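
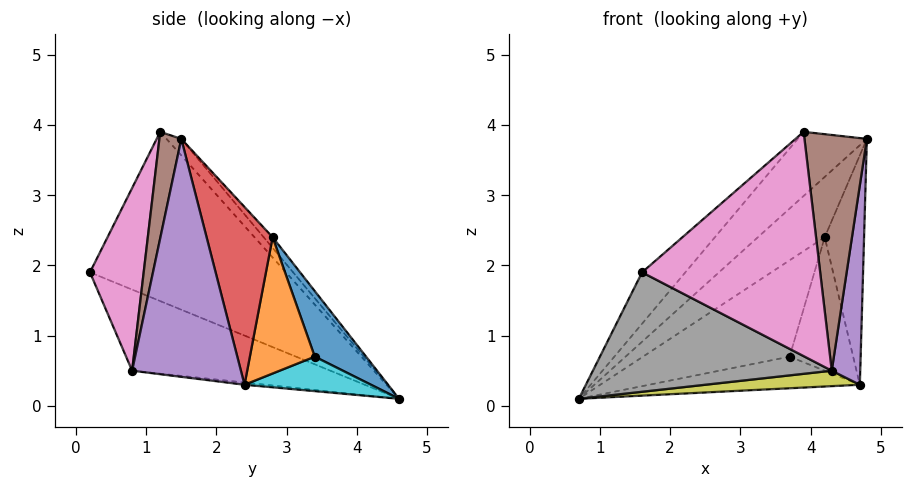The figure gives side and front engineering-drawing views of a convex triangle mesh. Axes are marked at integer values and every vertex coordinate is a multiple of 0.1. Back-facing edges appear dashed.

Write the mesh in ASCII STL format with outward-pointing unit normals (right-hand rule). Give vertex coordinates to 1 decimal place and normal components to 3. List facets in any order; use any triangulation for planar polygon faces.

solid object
 facet normal -0.144 0.674 0.724
  outer loop
   vertex 3.9 1.2 3.9
   vertex 4.8 1.5 3.8
   vertex 0.7 4.6 0.1
  endloop
 endfacet
 facet normal -0.685 0.151 0.712
  outer loop
   vertex 3.9 1.2 3.9
   vertex 0.7 4.6 0.1
   vertex 1.6 0.2 1.9
  endloop
 endfacet
 facet normal -0.095 0.709 0.699
  outer loop
   vertex 4.2 2.8 2.4
   vertex 0.7 4.6 0.1
   vertex 4.8 1.5 3.8
  endloop
 endfacet
 facet normal 0.854 0.509 0.106
  outer loop
   vertex 4.2 2.8 2.4
   vertex 4.8 1.5 3.8
   vertex 4.7 2.4 0.3
  endloop
 endfacet
 facet normal 0.963 -0.252 -0.092
  outer loop
   vertex 4.3 0.8 0.5
   vertex 4.7 2.4 0.3
   vertex 4.8 1.5 3.8
  endloop
 endfacet
 facet normal 0.328 -0.933 0.148
  outer loop
   vertex 4.3 0.8 0.5
   vertex 4.8 1.5 3.8
   vertex 3.9 1.2 3.9
  endloop
 endfacet
 facet normal 0.286 -0.947 0.145
  outer loop
   vertex 4.3 0.8 0.5
   vertex 3.9 1.2 3.9
   vertex 1.6 0.2 1.9
  endloop
 endfacet
 facet normal -0.344 -0.415 -0.842
  outer loop
   vertex 4.3 0.8 0.5
   vertex 1.6 0.2 1.9
   vertex 0.7 4.6 0.1
  endloop
 endfacet
 facet normal -0.016 -0.120 -0.993
  outer loop
   vertex 4.3 0.8 0.5
   vertex 0.7 4.6 0.1
   vertex 4.7 2.4 0.3
  endloop
 endfacet
 facet normal 0.391 0.651 -0.651
  outer loop
   vertex 3.7 3.4 0.7
   vertex 4.7 2.4 0.3
   vertex 0.7 4.6 0.1
  endloop
 endfacet
 facet normal 0.322 0.919 0.230
  outer loop
   vertex 3.7 3.4 0.7
   vertex 0.7 4.6 0.1
   vertex 4.2 2.8 2.4
  endloop
 endfacet
 facet normal 0.714 0.699 0.037
  outer loop
   vertex 3.7 3.4 0.7
   vertex 4.2 2.8 2.4
   vertex 4.7 2.4 0.3
  endloop
 endfacet
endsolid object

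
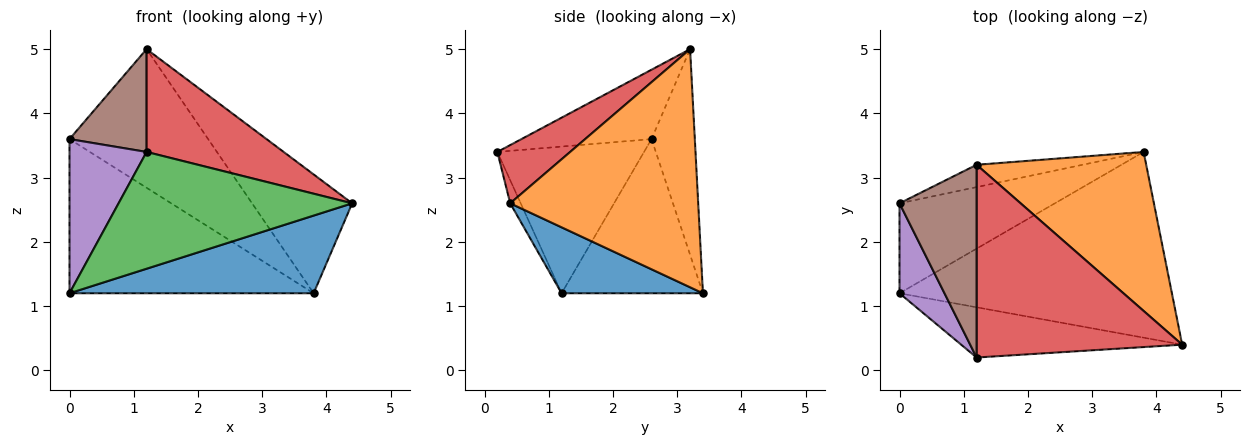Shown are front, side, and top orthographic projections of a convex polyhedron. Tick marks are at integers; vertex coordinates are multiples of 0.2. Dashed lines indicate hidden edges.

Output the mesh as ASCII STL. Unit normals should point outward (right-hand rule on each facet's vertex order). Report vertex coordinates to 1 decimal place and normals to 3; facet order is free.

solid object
 facet normal 0.218 -0.377 -0.900
  outer loop
   vertex 3.8 3.4 1.2
   vertex 4.4 0.4 2.6
   vertex 0.0 1.2 1.2
  endloop
 endfacet
 facet normal 0.747 0.398 0.532
  outer loop
   vertex 1.2 3.2 5.0
   vertex 4.4 0.4 2.6
   vertex 3.8 3.4 1.2
  endloop
 endfacet
 facet normal -0.041 -0.918 -0.395
  outer loop
   vertex 1.2 0.2 3.4
   vertex 0.0 1.2 1.2
   vertex 4.4 0.4 2.6
  endloop
 endfacet
 facet normal 0.243 -0.457 0.856
  outer loop
   vertex 1.2 0.2 3.4
   vertex 4.4 0.4 2.6
   vertex 1.2 3.2 5.0
  endloop
 endfacet
 facet normal -0.854 -0.449 0.262
  outer loop
   vertex 0.0 2.6 3.6
   vertex 0.0 1.2 1.2
   vertex 1.2 0.2 3.4
  endloop
 endfacet
 facet normal -0.622 -0.369 0.691
  outer loop
   vertex 0.0 2.6 3.6
   vertex 1.2 0.2 3.4
   vertex 1.2 3.2 5.0
  endloop
 endfacet
 facet normal -0.447 0.773 -0.451
  outer loop
   vertex 0.0 2.6 3.6
   vertex 3.8 3.4 1.2
   vertex 0.0 1.2 1.2
  endloop
 endfacet
 facet normal -0.295 0.943 -0.152
  outer loop
   vertex 0.0 2.6 3.6
   vertex 1.2 3.2 5.0
   vertex 3.8 3.4 1.2
  endloop
 endfacet
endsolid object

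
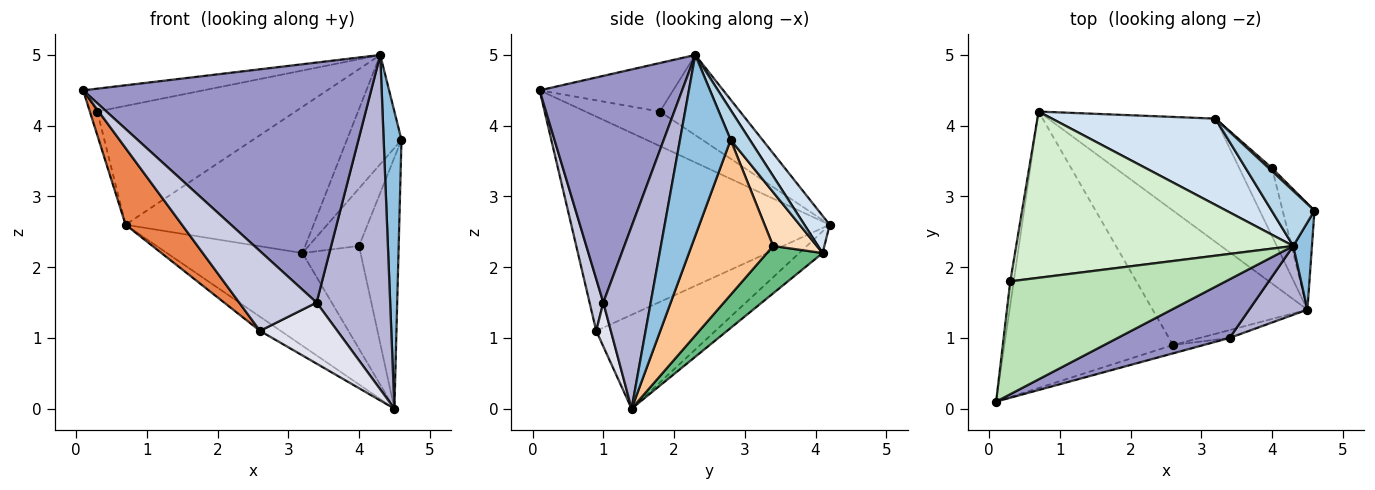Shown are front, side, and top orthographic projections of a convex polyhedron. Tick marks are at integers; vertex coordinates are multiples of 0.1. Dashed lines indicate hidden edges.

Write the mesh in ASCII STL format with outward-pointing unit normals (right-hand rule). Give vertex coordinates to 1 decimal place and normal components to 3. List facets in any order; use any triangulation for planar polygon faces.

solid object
 facet normal -0.103 0.598 -0.795
  outer loop
   vertex 3.2 4.1 2.2
   vertex 4.5 1.4 0.0
   vertex 0.7 4.2 2.6
  endloop
 endfacet
 facet normal 0.939 -0.330 0.097
  outer loop
   vertex 4.3 2.3 5.0
   vertex 4.5 1.4 0.0
   vertex 4.6 2.8 3.8
  endloop
 endfacet
 facet normal 0.300 0.852 0.430
  outer loop
   vertex 4.3 2.3 5.0
   vertex 4.6 2.8 3.8
   vertex 3.2 4.1 2.2
  endloop
 endfacet
 facet normal 0.115 0.856 0.505
  outer loop
   vertex 4.3 2.3 5.0
   vertex 3.2 4.1 2.2
   vertex 0.7 4.2 2.6
  endloop
 endfacet
 facet normal -0.775 -0.169 -0.609
  outer loop
   vertex 2.6 0.9 1.1
   vertex 0.1 0.1 4.5
   vertex 0.7 4.2 2.6
  endloop
 endfacet
 facet normal -0.517 0.090 -0.852
  outer loop
   vertex 2.6 0.9 1.1
   vertex 0.7 4.2 2.6
   vertex 4.5 1.4 0.0
  endloop
 endfacet
 facet normal 0.884 0.430 -0.182
  outer loop
   vertex 4.0 3.4 2.3
   vertex 4.6 2.8 3.8
   vertex 4.5 1.4 0.0
  endloop
 endfacet
 facet normal 0.655 0.754 0.040
  outer loop
   vertex 4.0 3.4 2.3
   vertex 3.2 4.1 2.2
   vertex 4.6 2.8 3.8
  endloop
 endfacet
 facet normal 0.624 0.652 -0.431
  outer loop
   vertex 4.0 3.4 2.3
   vertex 4.5 1.4 0.0
   vertex 3.2 4.1 2.2
  endloop
 endfacet
 facet normal -0.990 0.099 -0.099
  outer loop
   vertex 0.3 1.8 4.2
   vertex 0.7 4.2 2.6
   vertex 0.1 0.1 4.5
  endloop
 endfacet
 facet normal -0.216 0.194 0.957
  outer loop
   vertex 0.3 1.8 4.2
   vertex 0.1 0.1 4.5
   vertex 4.3 2.3 5.0
  endloop
 endfacet
 facet normal -0.229 0.566 0.792
  outer loop
   vertex 0.3 1.8 4.2
   vertex 4.3 2.3 5.0
   vertex 0.7 4.2 2.6
  endloop
 endfacet
 facet normal 0.433 -0.876 0.214
  outer loop
   vertex 3.4 1.0 1.5
   vertex 4.3 2.3 5.0
   vertex 0.1 0.1 4.5
  endloop
 endfacet
 facet normal 0.534 -0.828 0.170
  outer loop
   vertex 3.4 1.0 1.5
   vertex 4.5 1.4 0.0
   vertex 4.3 2.3 5.0
  endloop
 endfacet
 facet normal 0.174 -0.979 -0.103
  outer loop
   vertex 3.4 1.0 1.5
   vertex 0.1 0.1 4.5
   vertex 2.6 0.9 1.1
  endloop
 endfacet
 facet normal 0.184 -0.975 -0.125
  outer loop
   vertex 3.4 1.0 1.5
   vertex 2.6 0.9 1.1
   vertex 4.5 1.4 0.0
  endloop
 endfacet
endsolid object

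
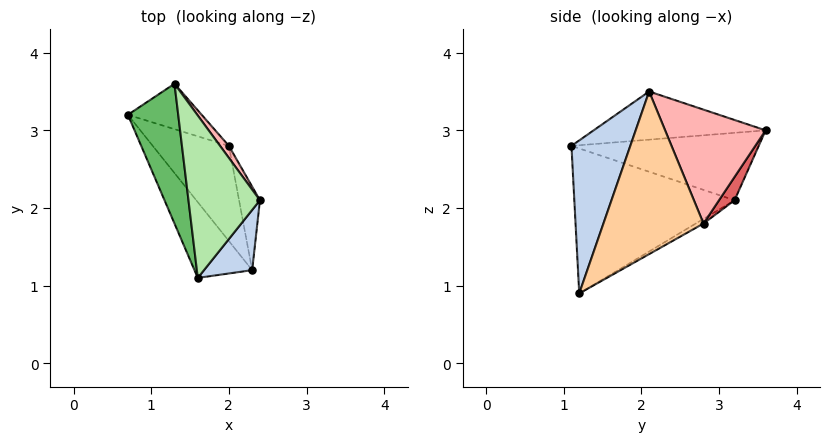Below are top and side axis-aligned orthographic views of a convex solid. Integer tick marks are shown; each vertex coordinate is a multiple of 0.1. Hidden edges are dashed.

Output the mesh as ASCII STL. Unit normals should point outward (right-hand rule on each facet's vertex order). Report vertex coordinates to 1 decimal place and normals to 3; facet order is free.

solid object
 facet normal -0.824 -0.462 -0.328
  outer loop
   vertex 2.3 1.2 0.9
   vertex 1.6 1.1 2.8
   vertex 0.7 3.2 2.1
  endloop
 endfacet
 facet normal 0.684 -0.697 0.215
  outer loop
   vertex 2.3 1.2 0.9
   vertex 2.4 2.1 3.5
   vertex 1.6 1.1 2.8
  endloop
 endfacet
 facet normal -0.054 0.482 -0.875
  outer loop
   vertex 2.0 2.8 1.8
   vertex 2.3 1.2 0.9
   vertex 0.7 3.2 2.1
  endloop
 endfacet
 facet normal 0.961 0.249 -0.123
  outer loop
   vertex 2.0 2.8 1.8
   vertex 2.4 2.1 3.5
   vertex 2.3 1.2 0.9
  endloop
 endfacet
 facet normal -0.793 -0.143 0.592
  outer loop
   vertex 1.3 3.6 3.0
   vertex 0.7 3.2 2.1
   vertex 1.6 1.1 2.8
  endloop
 endfacet
 facet normal -0.554 -0.132 0.822
  outer loop
   vertex 1.3 3.6 3.0
   vertex 1.6 1.1 2.8
   vertex 2.4 2.1 3.5
  endloop
 endfacet
 facet normal 0.153 0.861 -0.485
  outer loop
   vertex 1.3 3.6 3.0
   vertex 2.0 2.8 1.8
   vertex 0.7 3.2 2.1
  endloop
 endfacet
 facet normal 0.795 0.603 0.061
  outer loop
   vertex 1.3 3.6 3.0
   vertex 2.4 2.1 3.5
   vertex 2.0 2.8 1.8
  endloop
 endfacet
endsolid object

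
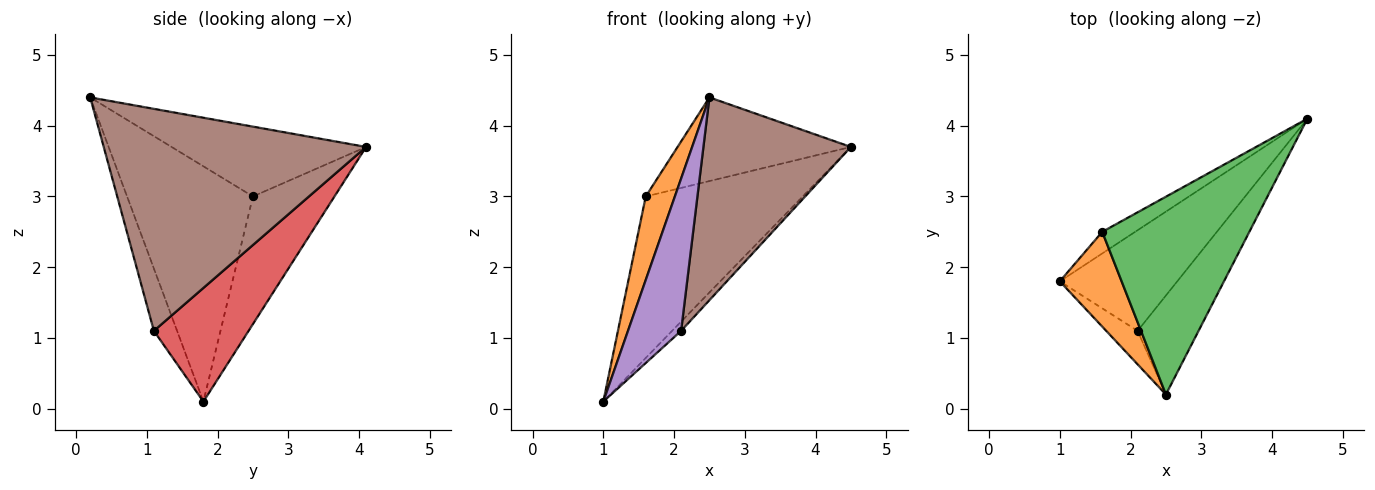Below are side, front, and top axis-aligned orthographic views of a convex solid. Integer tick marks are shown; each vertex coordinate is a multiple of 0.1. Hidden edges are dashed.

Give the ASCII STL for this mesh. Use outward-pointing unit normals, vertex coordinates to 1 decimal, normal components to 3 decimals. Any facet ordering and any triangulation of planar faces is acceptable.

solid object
 facet normal -0.458 0.881 -0.118
  outer loop
   vertex 1.6 2.5 3.0
   vertex 4.5 4.1 3.7
   vertex 1.0 1.8 0.1
  endloop
 endfacet
 facet normal -0.944 -0.218 0.248
  outer loop
   vertex 1.6 2.5 3.0
   vertex 1.0 1.8 0.1
   vertex 2.5 0.2 4.4
  endloop
 endfacet
 facet normal -0.401 0.357 0.844
  outer loop
   vertex 1.6 2.5 3.0
   vertex 2.5 0.2 4.4
   vertex 4.5 4.1 3.7
  endloop
 endfacet
 facet normal 0.694 0.066 -0.717
  outer loop
   vertex 2.1 1.1 1.1
   vertex 1.0 1.8 0.1
   vertex 4.5 4.1 3.7
  endloop
 endfacet
 facet normal -0.392 -0.898 -0.197
  outer loop
   vertex 2.1 1.1 1.1
   vertex 2.5 0.2 4.4
   vertex 1.0 1.8 0.1
  endloop
 endfacet
 facet normal 0.848 -0.477 -0.233
  outer loop
   vertex 2.1 1.1 1.1
   vertex 4.5 4.1 3.7
   vertex 2.5 0.2 4.4
  endloop
 endfacet
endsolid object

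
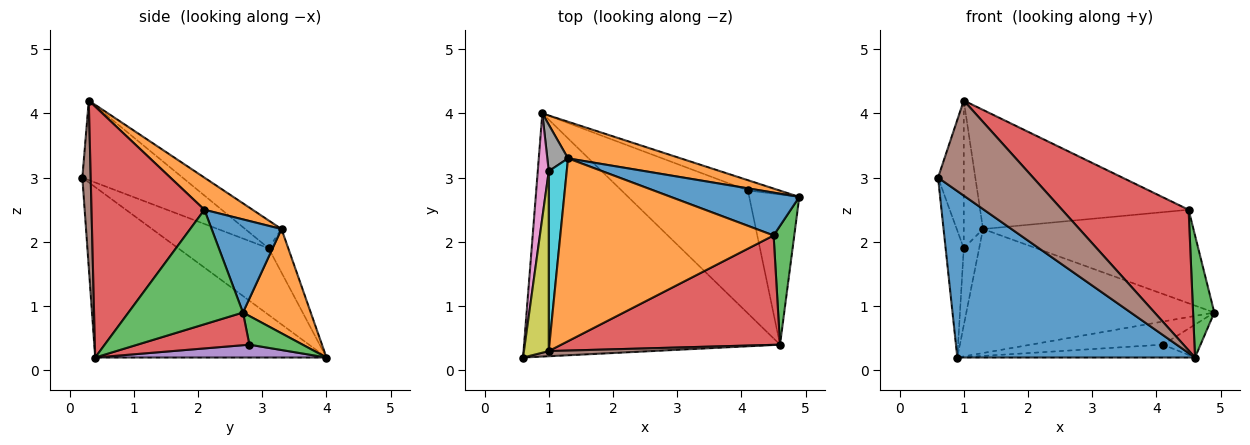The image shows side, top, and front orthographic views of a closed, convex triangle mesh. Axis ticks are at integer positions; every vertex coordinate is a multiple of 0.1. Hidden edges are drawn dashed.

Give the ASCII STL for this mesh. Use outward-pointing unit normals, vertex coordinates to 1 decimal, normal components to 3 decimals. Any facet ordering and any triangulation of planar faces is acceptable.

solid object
 facet normal -0.482 -0.495 -0.723
  outer loop
   vertex 4.6 0.4 0.2
   vertex 0.6 0.2 3.0
   vertex 0.9 4.0 0.2
  endloop
 endfacet
 facet normal 0.254 0.928 0.274
  outer loop
   vertex 1.3 3.3 2.2
   vertex 4.9 2.7 0.9
   vertex 0.9 4.0 0.2
  endloop
 endfacet
 facet normal 0.345 0.858 -0.381
  outer loop
   vertex 4.1 2.8 0.4
   vertex 0.9 4.0 0.2
   vertex 4.9 2.7 0.9
  endloop
 endfacet
 facet normal 0.537 0.181 -0.824
  outer loop
   vertex 4.1 2.8 0.4
   vertex 4.9 2.7 0.9
   vertex 4.6 0.4 0.2
  endloop
 endfacet
 facet normal 0.101 0.103 -0.990
  outer loop
   vertex 4.1 2.8 0.4
   vertex 4.6 0.4 0.2
   vertex 0.9 4.0 0.2
  endloop
 endfacet
 facet normal 0.087 -0.995 0.054
  outer loop
   vertex 1.0 0.3 4.2
   vertex 0.6 0.2 3.0
   vertex 4.6 0.4 0.2
  endloop
 endfacet
 facet normal -0.968 0.194 0.160
  outer loop
   vertex 1.0 3.1 1.9
   vertex 0.9 4.0 0.2
   vertex 0.6 0.2 3.0
  endloop
 endfacet
 facet normal -0.736 0.579 0.350
  outer loop
   vertex 1.0 3.1 1.9
   vertex 1.3 3.3 2.2
   vertex 0.9 4.0 0.2
  endloop
 endfacet
 facet normal -0.927 0.238 0.289
  outer loop
   vertex 1.0 3.1 1.9
   vertex 0.6 0.2 3.0
   vertex 1.0 0.3 4.2
  endloop
 endfacet
 facet normal -0.767 0.407 0.496
  outer loop
   vertex 1.0 3.1 1.9
   vertex 1.0 0.3 4.2
   vertex 1.3 3.3 2.2
  endloop
 endfacet
 facet normal 0.289 0.870 0.399
  outer loop
   vertex 4.5 2.1 2.5
   vertex 4.9 2.7 0.9
   vertex 1.3 3.3 2.2
  endloop
 endfacet
 facet normal 0.125 0.542 0.831
  outer loop
   vertex 4.5 2.1 2.5
   vertex 1.3 3.3 2.2
   vertex 1.0 0.3 4.2
  endloop
 endfacet
 facet normal 0.968 -0.179 0.175
  outer loop
   vertex 4.5 2.1 2.5
   vertex 4.6 0.4 0.2
   vertex 4.9 2.7 0.9
  endloop
 endfacet
 facet normal 0.576 -0.645 0.502
  outer loop
   vertex 4.5 2.1 2.5
   vertex 1.0 0.3 4.2
   vertex 4.6 0.4 0.2
  endloop
 endfacet
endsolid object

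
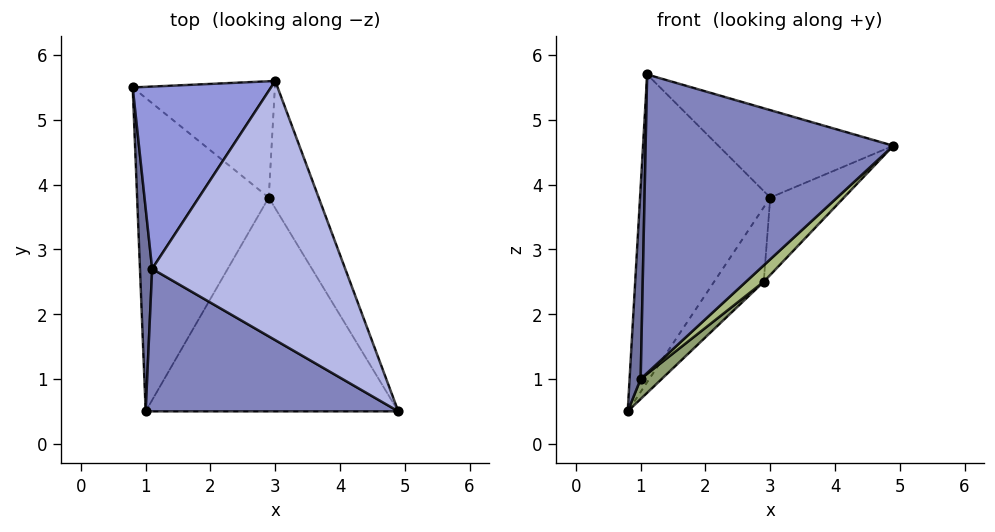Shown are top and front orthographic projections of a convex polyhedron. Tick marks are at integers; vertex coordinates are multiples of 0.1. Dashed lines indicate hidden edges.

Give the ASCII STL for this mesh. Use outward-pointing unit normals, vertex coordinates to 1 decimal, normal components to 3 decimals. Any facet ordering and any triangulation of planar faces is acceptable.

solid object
 facet normal -0.999 -0.036 0.038
  outer loop
   vertex 1.1 2.7 5.7
   vertex 0.8 5.5 0.5
   vertex 1.0 0.5 1.0
  endloop
 endfacet
 facet normal -0.370 -0.839 0.400
  outer loop
   vertex 1.1 2.7 5.7
   vertex 1.0 0.5 1.0
   vertex 4.9 0.5 4.6
  endloop
 endfacet
 facet normal -0.626 0.671 0.397
  outer loop
   vertex 3.0 5.6 3.8
   vertex 0.8 5.5 0.5
   vertex 1.1 2.7 5.7
  endloop
 endfacet
 facet normal 0.417 0.291 0.861
  outer loop
   vertex 3.0 5.6 3.8
   vertex 1.1 2.7 5.7
   vertex 4.9 0.5 4.6
  endloop
 endfacet
 facet normal 0.668 -0.047 -0.742
  outer loop
   vertex 2.9 3.8 2.5
   vertex 1.0 0.5 1.0
   vertex 0.8 5.5 0.5
  endloop
 endfacet
 facet normal 0.677 -0.056 -0.734
  outer loop
   vertex 2.9 3.8 2.5
   vertex 4.9 0.5 4.6
   vertex 1.0 0.5 1.0
  endloop
 endfacet
 facet normal 0.778 0.339 -0.529
  outer loop
   vertex 2.9 3.8 2.5
   vertex 0.8 5.5 0.5
   vertex 3.0 5.6 3.8
  endloop
 endfacet
 facet normal 0.869 0.257 -0.423
  outer loop
   vertex 2.9 3.8 2.5
   vertex 3.0 5.6 3.8
   vertex 4.9 0.5 4.6
  endloop
 endfacet
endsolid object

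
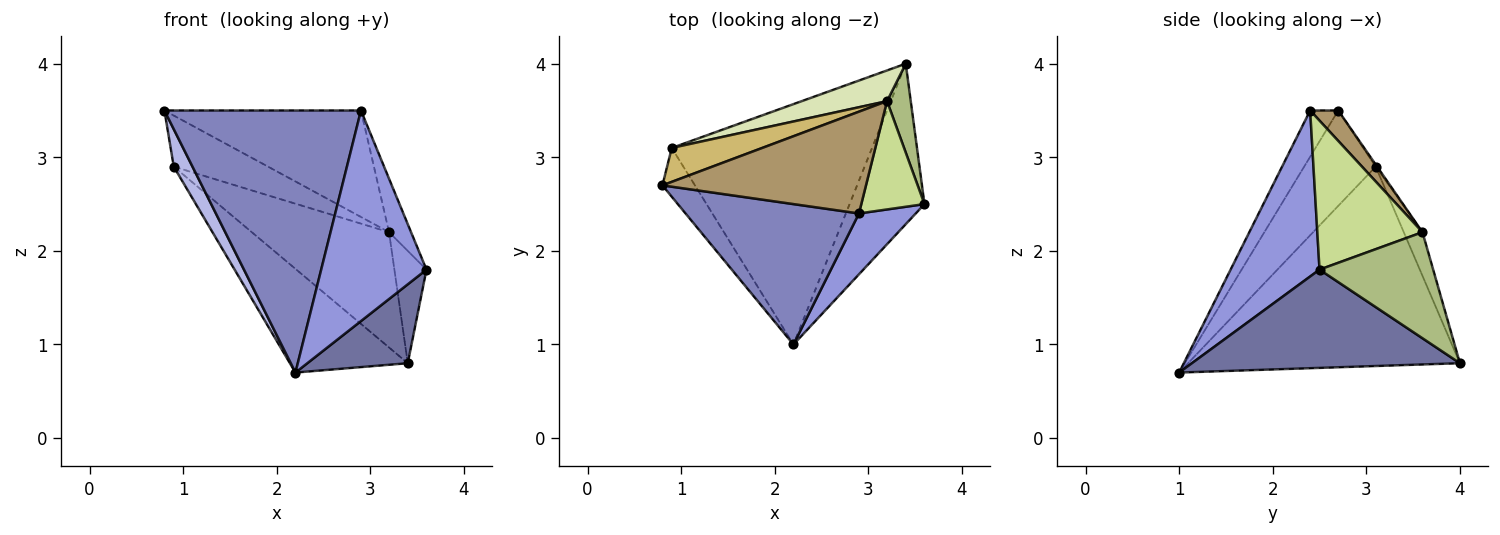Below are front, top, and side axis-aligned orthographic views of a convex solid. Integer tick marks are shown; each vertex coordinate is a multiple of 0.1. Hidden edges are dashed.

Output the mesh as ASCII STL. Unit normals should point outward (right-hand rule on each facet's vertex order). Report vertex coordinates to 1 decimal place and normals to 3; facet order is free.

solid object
 facet normal 0.762 -0.286 -0.581
  outer loop
   vertex 3.4 4.0 0.8
   vertex 3.6 2.5 1.8
   vertex 2.2 1.0 0.7
  endloop
 endfacet
 facet normal -0.125 -0.875 0.469
  outer loop
   vertex 2.9 2.4 3.5
   vertex 0.8 2.7 3.5
   vertex 2.2 1.0 0.7
  endloop
 endfacet
 facet normal 0.630 -0.746 0.216
  outer loop
   vertex 2.9 2.4 3.5
   vertex 2.2 1.0 0.7
   vertex 3.6 2.5 1.8
  endloop
 endfacet
 facet normal -0.919 -0.240 -0.313
  outer loop
   vertex 0.9 3.1 2.9
   vertex 2.2 1.0 0.7
   vertex 0.8 2.7 3.5
  endloop
 endfacet
 facet normal -0.675 0.292 -0.678
  outer loop
   vertex 0.9 3.1 2.9
   vertex 3.4 4.0 0.8
   vertex 2.2 1.0 0.7
  endloop
 endfacet
 facet normal 0.941 0.266 0.210
  outer loop
   vertex 3.2 3.6 2.2
   vertex 3.6 2.5 1.8
   vertex 3.4 4.0 0.8
  endloop
 endfacet
 facet normal 0.904 0.189 0.383
  outer loop
   vertex 3.2 3.6 2.2
   vertex 2.9 2.4 3.5
   vertex 3.6 2.5 1.8
  endloop
 endfacet
 facet normal -0.131 0.958 0.255
  outer loop
   vertex 3.2 3.6 2.2
   vertex 3.4 4.0 0.8
   vertex 0.9 3.1 2.9
  endloop
 endfacet
 facet normal 0.103 0.719 0.687
  outer loop
   vertex 3.2 3.6 2.2
   vertex 0.8 2.7 3.5
   vertex 2.9 2.4 3.5
  endloop
 endfacet
 facet normal -0.013 0.833 0.553
  outer loop
   vertex 3.2 3.6 2.2
   vertex 0.9 3.1 2.9
   vertex 0.8 2.7 3.5
  endloop
 endfacet
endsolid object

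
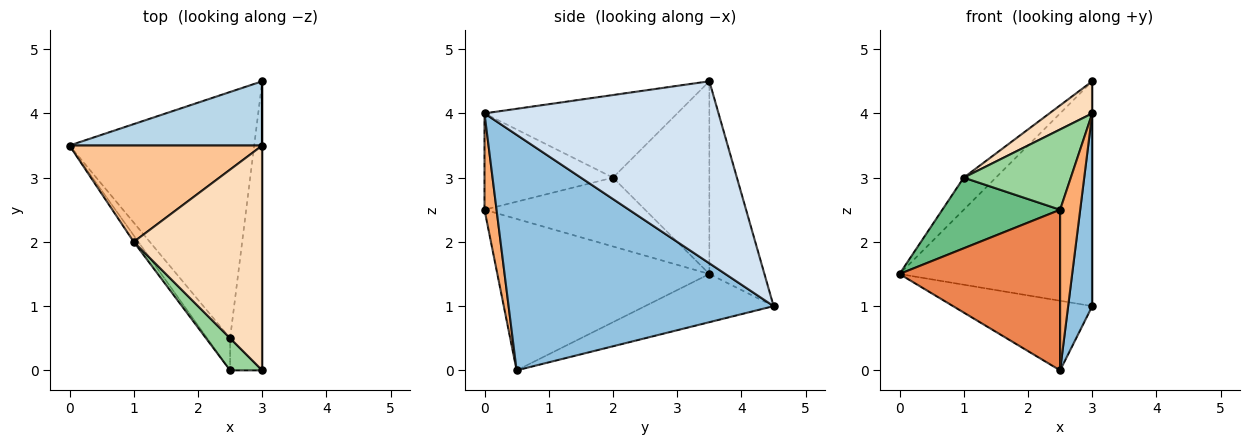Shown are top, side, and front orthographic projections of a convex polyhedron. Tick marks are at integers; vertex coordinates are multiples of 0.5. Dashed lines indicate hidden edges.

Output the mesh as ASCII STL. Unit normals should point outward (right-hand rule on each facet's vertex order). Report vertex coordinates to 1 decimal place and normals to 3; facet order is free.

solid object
 facet normal -0.243 0.264 -0.933
  outer loop
   vertex 2.5 0.5 0.0
   vertex 0.0 3.5 1.5
   vertex 3.0 4.5 1.0
  endloop
 endfacet
 facet normal 0.987 -0.090 -0.135
  outer loop
   vertex 2.5 0.5 0.0
   vertex 3.0 4.5 1.0
   vertex 3.0 0.0 4.0
  endloop
 endfacet
 facet normal -0.265 0.927 0.265
  outer loop
   vertex 3.0 3.5 4.5
   vertex 3.0 4.5 1.0
   vertex 0.0 3.5 1.5
  endloop
 endfacet
 facet normal 1.000 0.000 0.000
  outer loop
   vertex 3.0 3.5 4.5
   vertex 3.0 0.0 4.0
   vertex 3.0 4.5 1.0
  endloop
 endfacet
 facet normal -0.791 -0.600 -0.120
  outer loop
   vertex 2.5 0.0 2.5
   vertex 0.0 3.5 1.5
   vertex 2.5 0.5 0.0
  endloop
 endfacet
 facet normal 0.507 -0.845 -0.169
  outer loop
   vertex 2.5 0.0 2.5
   vertex 2.5 0.5 0.0
   vertex 3.0 0.0 4.0
  endloop
 endfacet
 facet normal -0.688 0.229 0.688
  outer loop
   vertex 1.0 2.0 3.0
   vertex 3.0 3.5 4.5
   vertex 0.0 3.5 1.5
  endloop
 endfacet
 facet normal -0.537 -0.119 0.835
  outer loop
   vertex 1.0 2.0 3.0
   vertex 3.0 0.0 4.0
   vertex 3.0 3.5 4.5
  endloop
 endfacet
 facet normal -0.805 -0.591 -0.054
  outer loop
   vertex 1.0 2.0 3.0
   vertex 0.0 3.5 1.5
   vertex 2.5 0.0 2.5
  endloop
 endfacet
 facet normal -0.744 -0.620 0.248
  outer loop
   vertex 1.0 2.0 3.0
   vertex 2.5 0.0 2.5
   vertex 3.0 0.0 4.0
  endloop
 endfacet
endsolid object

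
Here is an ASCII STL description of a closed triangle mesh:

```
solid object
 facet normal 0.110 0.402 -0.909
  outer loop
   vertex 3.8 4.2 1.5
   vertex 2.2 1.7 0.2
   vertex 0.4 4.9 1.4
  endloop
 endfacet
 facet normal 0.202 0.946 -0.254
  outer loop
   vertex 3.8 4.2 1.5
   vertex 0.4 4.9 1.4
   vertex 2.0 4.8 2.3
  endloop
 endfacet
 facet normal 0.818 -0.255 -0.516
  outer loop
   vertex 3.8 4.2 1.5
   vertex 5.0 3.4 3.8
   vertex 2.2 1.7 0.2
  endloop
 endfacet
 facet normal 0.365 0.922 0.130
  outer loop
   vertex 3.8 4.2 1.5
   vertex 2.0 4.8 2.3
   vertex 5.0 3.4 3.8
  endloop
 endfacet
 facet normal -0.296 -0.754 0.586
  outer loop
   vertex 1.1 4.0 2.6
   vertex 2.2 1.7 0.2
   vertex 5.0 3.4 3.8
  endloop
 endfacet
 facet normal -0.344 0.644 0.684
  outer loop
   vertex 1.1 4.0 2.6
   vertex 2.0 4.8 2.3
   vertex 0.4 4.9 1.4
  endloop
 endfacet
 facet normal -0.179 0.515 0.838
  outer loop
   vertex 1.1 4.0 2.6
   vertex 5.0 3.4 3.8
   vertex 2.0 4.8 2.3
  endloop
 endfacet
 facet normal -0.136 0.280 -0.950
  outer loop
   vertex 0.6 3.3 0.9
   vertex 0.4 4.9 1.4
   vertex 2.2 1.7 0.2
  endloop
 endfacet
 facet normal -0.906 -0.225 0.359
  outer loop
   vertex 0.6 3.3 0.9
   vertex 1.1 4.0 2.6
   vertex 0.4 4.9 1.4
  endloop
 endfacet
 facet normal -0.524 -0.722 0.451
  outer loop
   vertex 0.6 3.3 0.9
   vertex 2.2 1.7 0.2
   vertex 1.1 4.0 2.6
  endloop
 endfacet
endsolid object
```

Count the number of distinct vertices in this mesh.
7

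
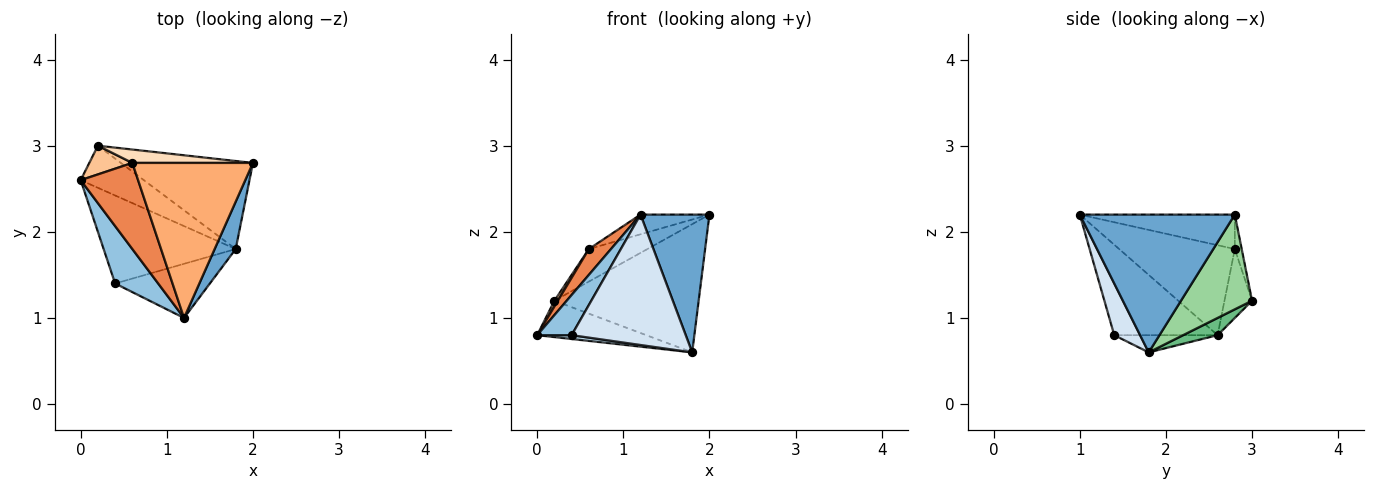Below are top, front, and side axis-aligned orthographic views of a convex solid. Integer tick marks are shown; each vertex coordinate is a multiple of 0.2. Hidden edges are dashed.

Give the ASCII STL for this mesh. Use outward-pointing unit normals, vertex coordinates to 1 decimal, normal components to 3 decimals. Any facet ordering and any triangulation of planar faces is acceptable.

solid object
 facet normal 0.905 -0.402 0.138
  outer loop
   vertex 1.8 1.8 0.6
   vertex 2.0 2.8 2.2
   vertex 1.2 1.0 2.2
  endloop
 endfacet
 facet normal -0.865 -0.288 0.412
  outer loop
   vertex 0.4 1.4 0.8
   vertex 1.2 1.0 2.2
   vertex 0.0 2.6 0.8
  endloop
 endfacet
 facet normal -0.129 -0.043 -0.991
  outer loop
   vertex 0.4 1.4 0.8
   vertex 0.0 2.6 0.8
   vertex 1.8 1.8 0.6
  endloop
 endfacet
 facet normal 0.205 -0.904 -0.375
  outer loop
   vertex 0.4 1.4 0.8
   vertex 1.8 1.8 0.6
   vertex 1.2 1.0 2.2
  endloop
 endfacet
 facet normal -0.832 -0.159 0.531
  outer loop
   vertex 0.6 2.8 1.8
   vertex 0.0 2.6 0.8
   vertex 1.2 1.0 2.2
  endloop
 endfacet
 facet normal -0.273 0.121 0.954
  outer loop
   vertex 0.6 2.8 1.8
   vertex 1.2 1.0 2.2
   vertex 2.0 2.8 2.2
  endloop
 endfacet
 facet normal -0.843 -0.105 0.527
  outer loop
   vertex 0.2 3.0 1.2
   vertex 0.0 2.6 0.8
   vertex 0.6 2.8 1.8
  endloop
 endfacet
 facet normal -0.108 0.919 0.379
  outer loop
   vertex 0.2 3.0 1.2
   vertex 0.6 2.8 1.8
   vertex 2.0 2.8 2.2
  endloop
 endfacet
 facet normal 0.202 0.640 -0.741
  outer loop
   vertex 0.2 3.0 1.2
   vertex 1.8 1.8 0.6
   vertex 0.0 2.6 0.8
  endloop
 endfacet
 facet normal 0.376 0.764 -0.524
  outer loop
   vertex 0.2 3.0 1.2
   vertex 2.0 2.8 2.2
   vertex 1.8 1.8 0.6
  endloop
 endfacet
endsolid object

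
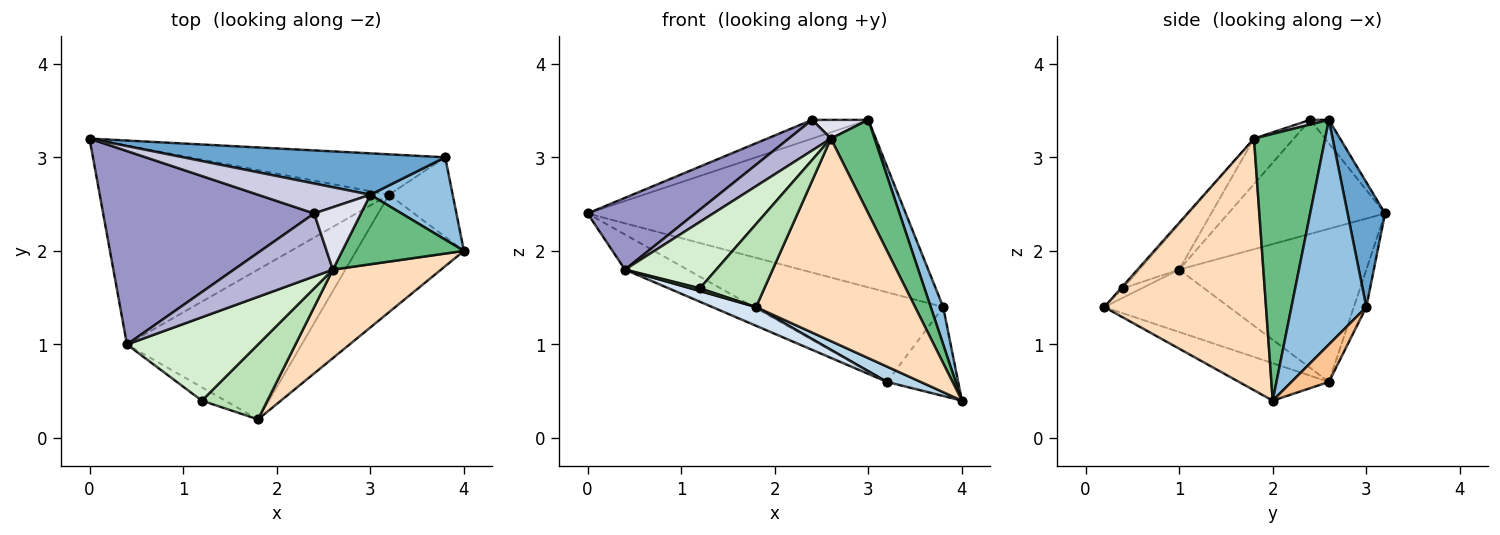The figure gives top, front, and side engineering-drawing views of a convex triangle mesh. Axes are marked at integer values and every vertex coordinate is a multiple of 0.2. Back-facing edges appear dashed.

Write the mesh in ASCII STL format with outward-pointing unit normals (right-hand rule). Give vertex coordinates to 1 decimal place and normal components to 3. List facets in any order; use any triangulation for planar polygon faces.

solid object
 facet normal 0.113 0.965 0.238
  outer loop
   vertex 3.8 3.0 1.4
   vertex 0.0 3.2 2.4
   vertex 3.0 2.6 3.4
  endloop
 endfacet
 facet normal 0.928 -0.155 0.340
  outer loop
   vertex 3.8 3.0 1.4
   vertex 3.0 2.6 3.4
   vertex 4.0 2.0 0.4
  endloop
 endfacet
 facet normal -0.326 -0.122 -0.937
  outer loop
   vertex 3.2 2.6 0.6
   vertex 4.0 2.0 0.4
   vertex 1.8 0.2 1.4
  endloop
 endfacet
 facet normal -0.334 -0.117 -0.935
  outer loop
   vertex 3.2 2.6 0.6
   vertex 1.8 0.2 1.4
   vertex 0.4 1.0 1.8
  endloop
 endfacet
 facet normal -0.462 0.154 -0.873
  outer loop
   vertex 3.2 2.6 0.6
   vertex 0.4 1.0 1.8
   vertex 0.0 3.2 2.4
  endloop
 endfacet
 facet normal -0.060 0.910 -0.410
  outer loop
   vertex 3.2 2.6 0.6
   vertex 0.0 3.2 2.4
   vertex 3.8 3.0 1.4
  endloop
 endfacet
 facet normal 0.365 0.694 -0.621
  outer loop
   vertex 3.2 2.6 0.6
   vertex 3.8 3.0 1.4
   vertex 4.0 2.0 0.4
  endloop
 endfacet
 facet normal 0.682 -0.670 0.293
  outer loop
   vertex 2.6 1.8 3.2
   vertex 1.8 0.2 1.4
   vertex 4.0 2.0 0.4
  endloop
 endfacet
 facet normal 0.794 -0.488 0.362
  outer loop
   vertex 2.6 1.8 3.2
   vertex 4.0 2.0 0.4
   vertex 3.0 2.6 3.4
  endloop
 endfacet
 facet normal -0.365 -0.183 -0.913
  outer loop
   vertex 1.2 0.4 1.6
   vertex 0.4 1.0 1.8
   vertex 1.8 0.2 1.4
  endloop
 endfacet
 facet normal -0.024 -0.742 0.670
  outer loop
   vertex 1.2 0.4 1.6
   vertex 1.8 0.2 1.4
   vertex 2.6 1.8 3.2
  endloop
 endfacet
 facet normal -0.262 -0.601 0.755
  outer loop
   vertex 1.2 0.4 1.6
   vertex 2.6 1.8 3.2
   vertex 0.4 1.0 1.8
  endloop
 endfacet
 facet normal -0.452 -0.310 0.836
  outer loop
   vertex 2.4 2.4 3.4
   vertex 0.0 3.2 2.4
   vertex 0.4 1.0 1.8
  endloop
 endfacet
 facet normal -0.382 -0.404 0.831
  outer loop
   vertex 2.4 2.4 3.4
   vertex 0.4 1.0 1.8
   vertex 2.6 1.8 3.2
  endloop
 endfacet
 facet normal -0.174 0.522 0.835
  outer loop
   vertex 2.4 2.4 3.4
   vertex 3.0 2.6 3.4
   vertex 0.0 3.2 2.4
  endloop
 endfacet
 facet normal 0.095 -0.286 0.953
  outer loop
   vertex 2.4 2.4 3.4
   vertex 2.6 1.8 3.2
   vertex 3.0 2.6 3.4
  endloop
 endfacet
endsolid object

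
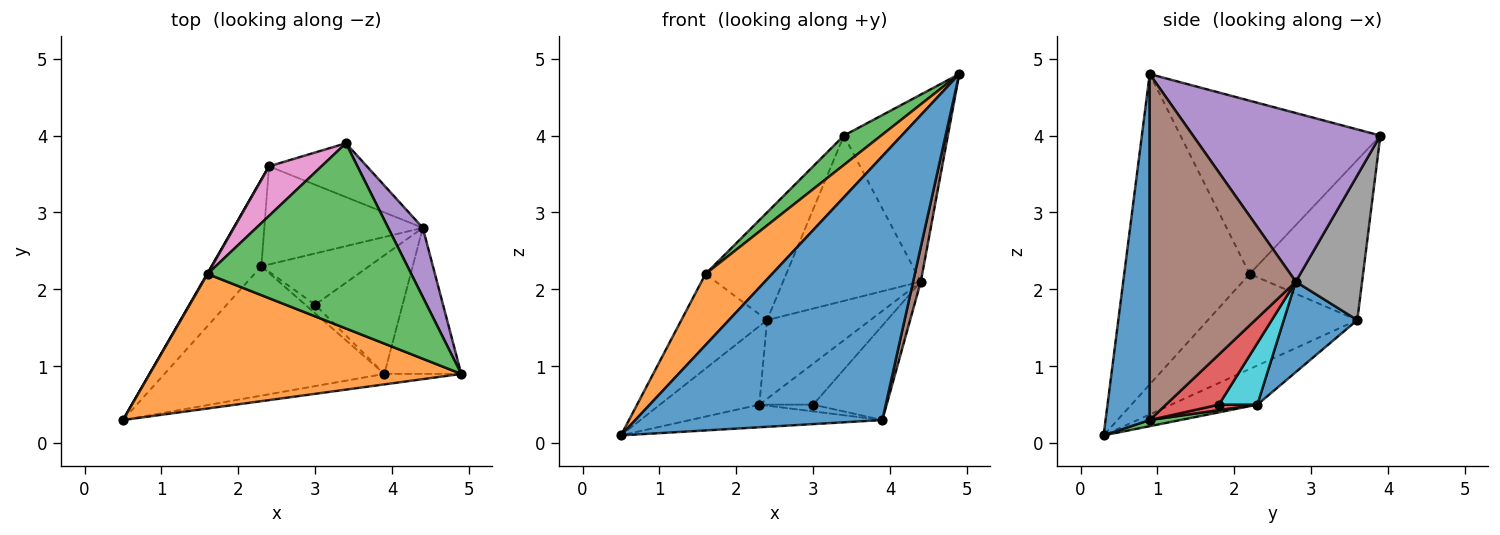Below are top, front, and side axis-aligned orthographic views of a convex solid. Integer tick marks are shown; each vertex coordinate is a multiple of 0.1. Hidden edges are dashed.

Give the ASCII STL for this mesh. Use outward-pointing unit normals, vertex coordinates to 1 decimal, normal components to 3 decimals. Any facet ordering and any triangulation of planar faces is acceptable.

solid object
 facet normal 0.176 -0.984 -0.039
  outer loop
   vertex 3.9 0.9 0.3
   vertex 4.9 0.9 4.8
   vertex 0.5 0.3 0.1
  endloop
 endfacet
 facet normal -0.661 -0.351 0.663
  outer loop
   vertex 1.6 2.2 2.2
   vertex 0.5 0.3 0.1
   vertex 4.9 0.9 4.8
  endloop
 endfacet
 facet normal -0.643 -0.120 0.756
  outer loop
   vertex 1.6 2.2 2.2
   vertex 4.9 0.9 4.8
   vertex 3.4 3.9 4.0
  endloop
 endfacet
 facet normal 0.410 0.568 -0.714
  outer loop
   vertex 4.4 2.8 2.1
   vertex 3.9 0.9 0.3
   vertex 3.0 1.8 0.5
  endloop
 endfacet
 facet normal 0.861 0.477 0.177
  outer loop
   vertex 4.4 2.8 2.1
   vertex 3.4 3.9 4.0
   vertex 4.9 0.9 4.8
  endloop
 endfacet
 facet normal 0.975 -0.051 -0.217
  outer loop
   vertex 4.4 2.8 2.1
   vertex 4.9 0.9 4.8
   vertex 3.9 0.9 0.3
  endloop
 endfacet
 facet normal -0.787 0.560 0.258
  outer loop
   vertex 2.4 3.6 1.6
   vertex 1.6 2.2 2.2
   vertex 3.4 3.9 4.0
  endloop
 endfacet
 facet normal 0.416 0.865 -0.281
  outer loop
   vertex 2.4 3.6 1.6
   vertex 3.4 3.9 4.0
   vertex 4.4 2.8 2.1
  endloop
 endfacet
 facet normal -0.867 0.498 0.004
  outer loop
   vertex 2.4 3.6 1.6
   vertex 0.5 0.3 0.1
   vertex 1.6 2.2 2.2
  endloop
 endfacet
 facet normal 0.407 0.570 -0.713
  outer loop
   vertex 2.3 2.3 0.5
   vertex 4.4 2.8 2.1
   vertex 3.0 1.8 0.5
  endloop
 endfacet
 facet normal 0.407 0.572 -0.713
  outer loop
   vertex 2.3 2.3 0.5
   vertex 2.4 3.6 1.6
   vertex 4.4 2.8 2.1
  endloop
 endfacet
 facet normal -0.503 0.581 -0.640
  outer loop
   vertex 2.3 2.3 0.5
   vertex 0.5 0.3 0.1
   vertex 2.4 3.6 1.6
  endloop
 endfacet
 facet normal 0.028 0.172 -0.985
  outer loop
   vertex 2.3 2.3 0.5
   vertex 3.9 0.9 0.3
   vertex 0.5 0.3 0.1
  endloop
 endfacet
 facet normal 0.402 0.562 -0.723
  outer loop
   vertex 2.3 2.3 0.5
   vertex 3.0 1.8 0.5
   vertex 3.9 0.9 0.3
  endloop
 endfacet
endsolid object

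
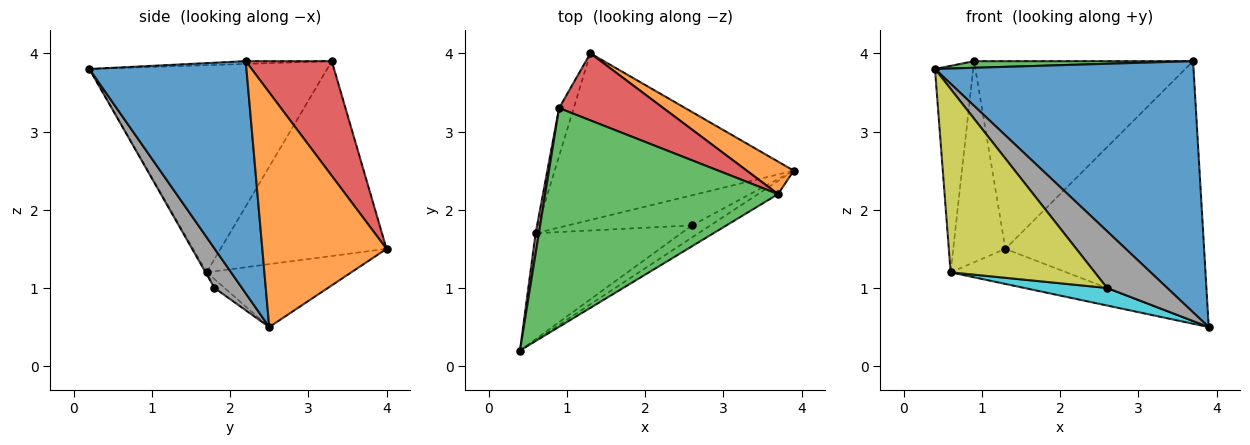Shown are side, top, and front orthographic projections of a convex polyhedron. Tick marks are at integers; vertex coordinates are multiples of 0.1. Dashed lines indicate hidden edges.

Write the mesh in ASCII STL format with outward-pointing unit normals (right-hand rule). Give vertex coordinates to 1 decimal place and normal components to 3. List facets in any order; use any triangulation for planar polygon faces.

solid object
 facet normal 0.519 -0.854 -0.045
  outer loop
   vertex 3.7 2.2 3.9
   vertex 0.4 0.2 3.8
   vertex 3.9 2.5 0.5
  endloop
 endfacet
 facet normal 0.527 0.843 0.105
  outer loop
   vertex 3.7 2.2 3.9
   vertex 3.9 2.5 0.5
   vertex 1.3 4.0 1.5
  endloop
 endfacet
 facet normal -0.012 -0.030 0.999
  outer loop
   vertex 0.9 3.3 3.9
   vertex 0.4 0.2 3.8
   vertex 3.7 2.2 3.9
  endloop
 endfacet
 facet normal 0.347 0.883 0.315
  outer loop
   vertex 0.9 3.3 3.9
   vertex 3.7 2.2 3.9
   vertex 1.3 4.0 1.5
  endloop
 endfacet
 facet normal -0.249 0.200 -0.948
  outer loop
   vertex 0.6 1.7 1.2
   vertex 1.3 4.0 1.5
   vertex 3.9 2.5 0.5
  endloop
 endfacet
 facet normal -0.987 0.159 0.016
  outer loop
   vertex 0.6 1.7 1.2
   vertex 0.4 0.2 3.8
   vertex 0.9 3.3 3.9
  endloop
 endfacet
 facet normal -0.952 0.299 -0.071
  outer loop
   vertex 0.6 1.7 1.2
   vertex 0.9 3.3 3.9
   vertex 1.3 4.0 1.5
  endloop
 endfacet
 facet normal 0.408 -0.893 -0.190
  outer loop
   vertex 2.6 1.8 1.0
   vertex 3.9 2.5 0.5
   vertex 0.4 0.2 3.8
  endloop
 endfacet
 facet normal -0.007 -0.866 -0.500
  outer loop
   vertex 2.6 1.8 1.0
   vertex 0.4 0.2 3.8
   vertex 0.6 1.7 1.2
  endloop
 endfacet
 facet normal -0.061 -0.503 -0.862
  outer loop
   vertex 2.6 1.8 1.0
   vertex 0.6 1.7 1.2
   vertex 3.9 2.5 0.5
  endloop
 endfacet
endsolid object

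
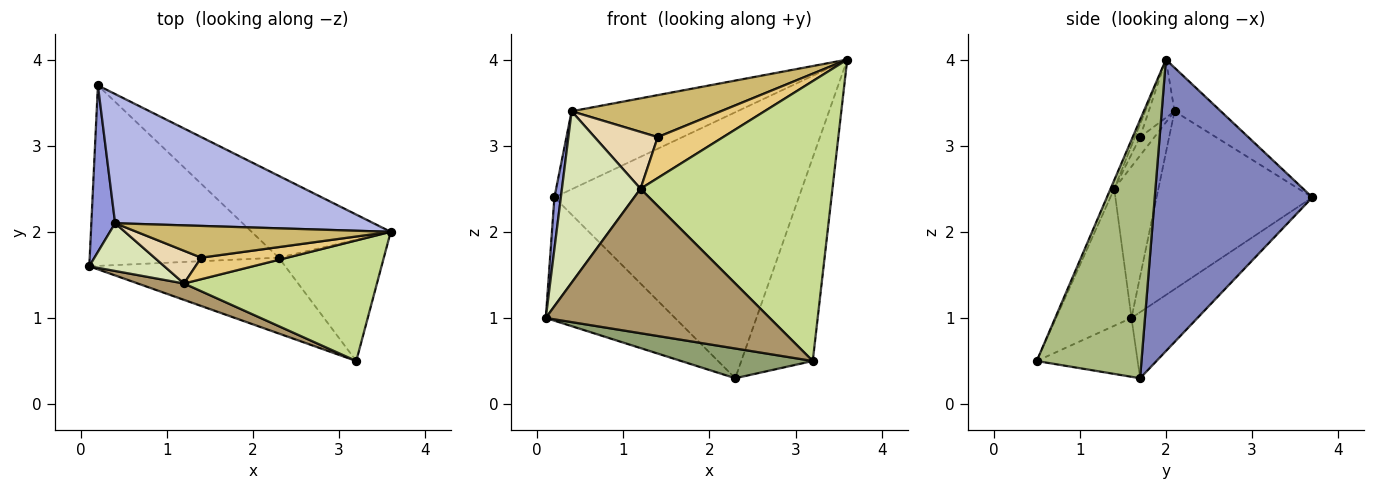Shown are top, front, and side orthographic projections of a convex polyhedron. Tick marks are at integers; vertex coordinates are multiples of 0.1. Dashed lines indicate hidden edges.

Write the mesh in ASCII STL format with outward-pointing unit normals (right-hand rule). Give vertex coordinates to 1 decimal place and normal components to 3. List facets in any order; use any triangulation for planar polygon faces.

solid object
 facet normal -0.277 0.542 -0.793
  outer loop
   vertex 2.3 1.7 0.3
   vertex 0.1 1.6 1.0
   vertex 0.2 3.7 2.4
  endloop
 endfacet
 facet normal 0.525 0.814 -0.250
  outer loop
   vertex 2.3 1.7 0.3
   vertex 0.2 3.7 2.4
   vertex 3.6 2.0 4.0
  endloop
 endfacet
 facet normal -0.990 -0.041 0.132
  outer loop
   vertex 0.4 2.1 3.4
   vertex 0.2 3.7 2.4
   vertex 0.1 1.6 1.0
  endloop
 endfacet
 facet normal -0.143 0.512 0.847
  outer loop
   vertex 0.4 2.1 3.4
   vertex 3.6 2.0 4.0
   vertex 0.2 3.7 2.4
  endloop
 endfacet
 facet normal -0.269 -0.351 -0.897
  outer loop
   vertex 3.2 0.5 0.5
   vertex 0.1 1.6 1.0
   vertex 2.3 1.7 0.3
  endloop
 endfacet
 facet normal 0.783 0.534 -0.318
  outer loop
   vertex 3.2 0.5 0.5
   vertex 2.3 1.7 0.3
   vertex 3.6 2.0 4.0
  endloop
 endfacet
 facet normal -0.018 -0.918 0.396
  outer loop
   vertex 1.2 1.4 2.5
   vertex 3.2 0.5 0.5
   vertex 3.6 2.0 4.0
  endloop
 endfacet
 facet normal -0.476 -0.847 0.236
  outer loop
   vertex 1.2 1.4 2.5
   vertex 0.4 2.1 3.4
   vertex 0.1 1.6 1.0
  endloop
 endfacet
 facet normal -0.317 -0.942 0.107
  outer loop
   vertex 1.2 1.4 2.5
   vertex 0.1 1.6 1.0
   vertex 3.2 0.5 0.5
  endloop
 endfacet
 facet normal -0.137 -0.790 0.598
  outer loop
   vertex 1.4 1.7 3.1
   vertex 3.6 2.0 4.0
   vertex 0.4 2.1 3.4
  endloop
 endfacet
 facet normal -0.070 -0.883 0.465
  outer loop
   vertex 1.4 1.7 3.1
   vertex 1.2 1.4 2.5
   vertex 3.6 2.0 4.0
  endloop
 endfacet
 facet normal -0.193 -0.850 0.490
  outer loop
   vertex 1.4 1.7 3.1
   vertex 0.4 2.1 3.4
   vertex 1.2 1.4 2.5
  endloop
 endfacet
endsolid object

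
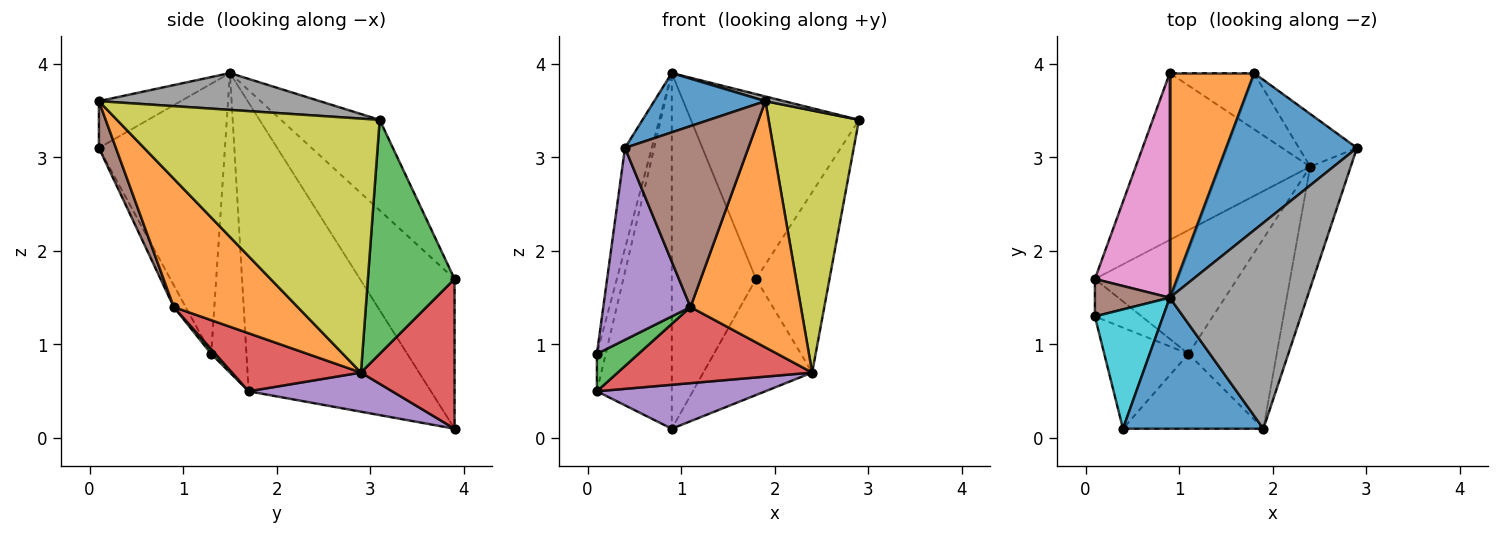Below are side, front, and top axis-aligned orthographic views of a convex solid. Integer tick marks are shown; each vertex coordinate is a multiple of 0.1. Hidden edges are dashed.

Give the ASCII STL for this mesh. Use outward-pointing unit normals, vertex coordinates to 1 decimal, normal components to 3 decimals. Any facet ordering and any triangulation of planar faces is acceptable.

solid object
 facet normal -0.408 0.695 0.591
  outer loop
   vertex 1.8 3.9 1.7
   vertex 0.9 1.5 3.9
   vertex 2.9 3.1 3.4
  endloop
 endfacet
 facet normal -0.688 0.613 0.387
  outer loop
   vertex 1.8 3.9 1.7
   vertex 0.9 3.9 0.1
   vertex 0.9 1.5 3.9
  endloop
 endfacet
 facet normal 0.749 0.635 -0.186
  outer loop
   vertex 1.8 3.9 1.7
   vertex 2.9 3.1 3.4
   vertex 2.4 2.9 0.7
  endloop
 endfacet
 facet normal 0.612 0.712 -0.344
  outer loop
   vertex 1.8 3.9 1.7
   vertex 2.4 2.9 0.7
   vertex 0.9 3.9 0.1
  endloop
 endfacet
 facet normal 0.212 -0.249 -0.945
  outer loop
   vertex 0.1 1.7 0.5
   vertex 0.9 3.9 0.1
   vertex 2.4 2.9 0.7
  endloop
 endfacet
 facet normal -0.943 0.236 0.236
  outer loop
   vertex 0.1 1.7 0.5
   vertex 0.1 1.3 0.9
   vertex 0.9 1.5 3.9
  endloop
 endfacet
 facet normal -0.899 0.370 0.233
  outer loop
   vertex 0.1 1.7 0.5
   vertex 0.9 1.5 3.9
   vertex 0.9 3.9 0.1
  endloop
 endfacet
 facet normal 0.259 -0.022 0.966
  outer loop
   vertex 1.9 0.1 3.6
   vertex 2.9 3.1 3.4
   vertex 0.9 1.5 3.9
  endloop
 endfacet
 facet normal 0.935 -0.322 -0.149
  outer loop
   vertex 1.9 0.1 3.6
   vertex 2.4 2.9 0.7
   vertex 2.9 3.1 3.4
  endloop
 endfacet
 facet normal -0.950 0.202 0.240
  outer loop
   vertex 0.4 0.1 3.1
   vertex 0.9 1.5 3.9
   vertex 0.1 1.3 0.9
  endloop
 endfacet
 facet normal -0.291 -0.394 0.872
  outer loop
   vertex 0.4 0.1 3.1
   vertex 1.9 0.1 3.6
   vertex 0.9 1.5 3.9
  endloop
 endfacet
 facet normal 0.664 -0.592 -0.457
  outer loop
   vertex 1.1 0.9 1.4
   vertex 2.4 2.9 0.7
   vertex 1.9 0.1 3.6
  endloop
 endfacet
 facet normal 0.071 -0.705 -0.705
  outer loop
   vertex 1.1 0.9 1.4
   vertex 0.1 1.3 0.9
   vertex 0.1 1.7 0.5
  endloop
 endfacet
 facet normal 0.328 -0.495 -0.805
  outer loop
   vertex 1.1 0.9 1.4
   vertex 0.1 1.7 0.5
   vertex 2.4 2.9 0.7
  endloop
 endfacet
 facet normal -0.120 -0.878 -0.463
  outer loop
   vertex 1.1 0.9 1.4
   vertex 0.4 0.1 3.1
   vertex 0.1 1.3 0.9
  endloop
 endfacet
 facet normal 0.126 -0.917 -0.379
  outer loop
   vertex 1.1 0.9 1.4
   vertex 1.9 0.1 3.6
   vertex 0.4 0.1 3.1
  endloop
 endfacet
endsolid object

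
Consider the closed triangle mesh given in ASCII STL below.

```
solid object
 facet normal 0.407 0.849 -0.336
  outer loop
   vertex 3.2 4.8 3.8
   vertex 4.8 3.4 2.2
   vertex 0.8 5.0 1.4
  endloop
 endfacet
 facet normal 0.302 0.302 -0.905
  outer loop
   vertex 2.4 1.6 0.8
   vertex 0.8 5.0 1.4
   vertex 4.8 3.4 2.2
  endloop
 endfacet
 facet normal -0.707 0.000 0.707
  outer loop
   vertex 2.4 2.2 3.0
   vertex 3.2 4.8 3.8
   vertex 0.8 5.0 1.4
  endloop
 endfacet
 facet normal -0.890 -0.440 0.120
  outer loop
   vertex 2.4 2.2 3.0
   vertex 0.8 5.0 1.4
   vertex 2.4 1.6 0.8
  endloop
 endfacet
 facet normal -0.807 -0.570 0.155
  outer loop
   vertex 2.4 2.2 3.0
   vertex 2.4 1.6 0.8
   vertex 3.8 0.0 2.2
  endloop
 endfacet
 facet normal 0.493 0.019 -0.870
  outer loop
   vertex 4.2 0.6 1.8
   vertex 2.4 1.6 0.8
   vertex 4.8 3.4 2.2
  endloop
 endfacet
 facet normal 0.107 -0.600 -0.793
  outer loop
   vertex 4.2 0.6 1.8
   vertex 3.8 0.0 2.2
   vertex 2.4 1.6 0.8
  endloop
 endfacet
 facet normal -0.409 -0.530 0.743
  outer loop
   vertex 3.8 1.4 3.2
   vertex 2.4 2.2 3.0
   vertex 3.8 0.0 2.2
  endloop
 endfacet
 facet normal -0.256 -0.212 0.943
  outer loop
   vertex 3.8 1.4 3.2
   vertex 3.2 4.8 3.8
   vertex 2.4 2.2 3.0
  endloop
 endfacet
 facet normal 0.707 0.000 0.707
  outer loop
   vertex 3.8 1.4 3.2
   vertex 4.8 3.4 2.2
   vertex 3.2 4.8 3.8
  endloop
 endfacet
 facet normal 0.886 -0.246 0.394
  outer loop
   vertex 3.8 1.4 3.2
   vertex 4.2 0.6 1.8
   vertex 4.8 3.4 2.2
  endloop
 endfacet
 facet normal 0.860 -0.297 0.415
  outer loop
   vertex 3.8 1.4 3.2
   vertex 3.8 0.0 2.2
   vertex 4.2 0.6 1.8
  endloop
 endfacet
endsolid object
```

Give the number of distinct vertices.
8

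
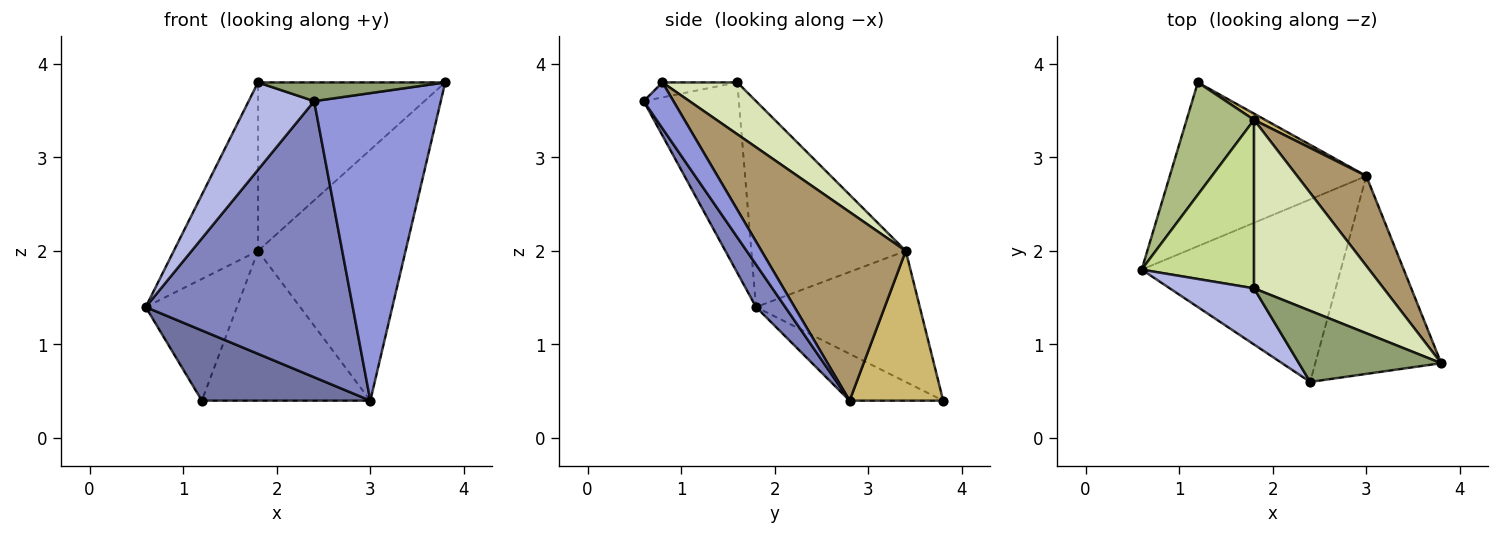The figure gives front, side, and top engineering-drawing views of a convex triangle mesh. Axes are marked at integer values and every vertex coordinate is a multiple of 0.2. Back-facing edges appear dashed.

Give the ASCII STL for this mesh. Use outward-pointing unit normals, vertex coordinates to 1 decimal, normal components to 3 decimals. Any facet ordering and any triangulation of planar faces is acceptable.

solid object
 facet normal -0.214 -0.385 -0.898
  outer loop
   vertex 3.0 2.8 0.4
   vertex 0.6 1.8 1.4
   vertex 1.2 3.8 0.4
  endloop
 endfacet
 facet normal 0.117 -0.828 -0.548
  outer loop
   vertex 3.0 2.8 0.4
   vertex 2.4 0.6 3.6
   vertex 0.6 1.8 1.4
  endloop
 endfacet
 facet normal 0.194 -0.825 -0.531
  outer loop
   vertex 3.0 2.8 0.4
   vertex 3.8 0.8 3.8
   vertex 2.4 0.6 3.6
  endloop
 endfacet
 facet normal -0.774 -0.533 0.343
  outer loop
   vertex 1.8 1.6 3.8
   vertex 0.6 1.8 1.4
   vertex 2.4 0.6 3.6
  endloop
 endfacet
 facet normal -0.101 -0.253 0.962
  outer loop
   vertex 1.8 1.6 3.8
   vertex 2.4 0.6 3.6
   vertex 3.8 0.8 3.8
  endloop
 endfacet
 facet normal -0.797 0.444 0.410
  outer loop
   vertex 1.8 3.4 2.0
   vertex 1.2 3.8 0.4
   vertex 0.6 1.8 1.4
  endloop
 endfacet
 facet normal -0.792 0.432 0.432
  outer loop
   vertex 1.8 3.4 2.0
   vertex 0.6 1.8 1.4
   vertex 1.8 1.6 3.8
  endloop
 endfacet
 facet normal 0.272 0.680 0.680
  outer loop
   vertex 1.8 3.4 2.0
   vertex 1.8 1.6 3.8
   vertex 3.8 0.8 3.8
  endloop
 endfacet
 facet normal 0.677 0.693 0.248
  outer loop
   vertex 1.8 3.4 2.0
   vertex 3.8 0.8 3.8
   vertex 3.0 2.8 0.4
  endloop
 endfacet
 facet normal 0.485 0.874 0.036
  outer loop
   vertex 1.8 3.4 2.0
   vertex 3.0 2.8 0.4
   vertex 1.2 3.8 0.4
  endloop
 endfacet
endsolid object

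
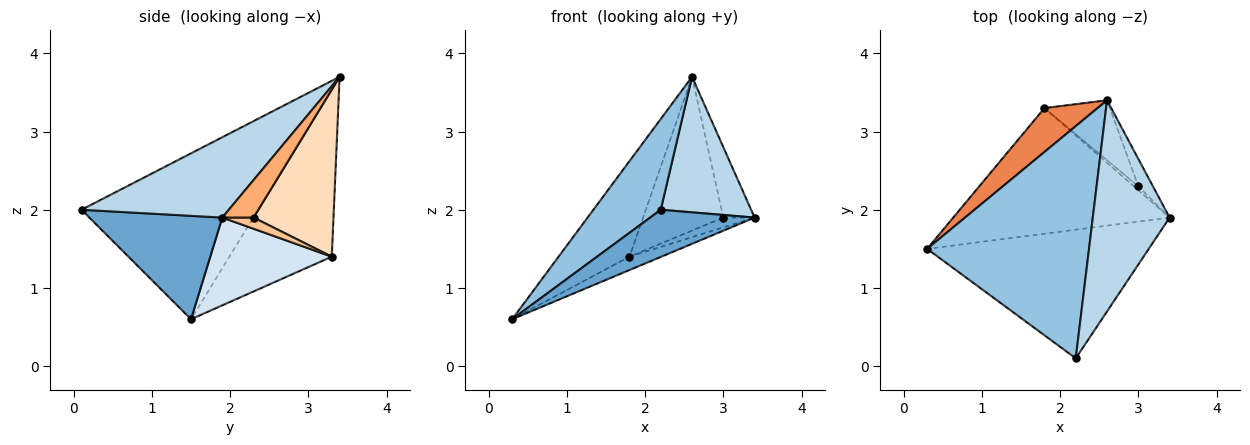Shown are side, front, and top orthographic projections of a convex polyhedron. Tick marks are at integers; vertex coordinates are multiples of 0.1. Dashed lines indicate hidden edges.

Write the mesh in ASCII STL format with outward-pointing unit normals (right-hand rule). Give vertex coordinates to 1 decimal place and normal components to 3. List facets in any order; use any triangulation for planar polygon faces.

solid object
 facet normal 0.401 -0.315 -0.860
  outer loop
   vertex 2.2 0.1 2.0
   vertex 0.3 1.5 0.6
   vertex 3.4 1.9 1.9
  endloop
 endfacet
 facet normal -0.690 -0.263 0.674
  outer loop
   vertex 2.6 3.4 3.7
   vertex 0.3 1.5 0.6
   vertex 2.2 0.1 2.0
  endloop
 endfacet
 facet normal 0.661 -0.405 0.632
  outer loop
   vertex 2.6 3.4 3.7
   vertex 2.2 0.1 2.0
   vertex 3.4 1.9 1.9
  endloop
 endfacet
 facet normal 0.374 0.098 -0.922
  outer loop
   vertex 1.8 3.3 1.4
   vertex 3.4 1.9 1.9
   vertex 0.3 1.5 0.6
  endloop
 endfacet
 facet normal -0.796 0.551 0.253
  outer loop
   vertex 1.8 3.3 1.4
   vertex 0.3 1.5 0.6
   vertex 2.6 3.4 3.7
  endloop
 endfacet
 facet normal 0.682 0.682 -0.265
  outer loop
   vertex 3.0 2.3 1.9
   vertex 2.6 3.4 3.7
   vertex 3.4 1.9 1.9
  endloop
 endfacet
 facet normal 0.680 0.680 -0.272
  outer loop
   vertex 3.0 2.3 1.9
   vertex 3.4 1.9 1.9
   vertex 1.8 3.3 1.4
  endloop
 endfacet
 facet normal 0.680 0.683 -0.266
  outer loop
   vertex 3.0 2.3 1.9
   vertex 1.8 3.3 1.4
   vertex 2.6 3.4 3.7
  endloop
 endfacet
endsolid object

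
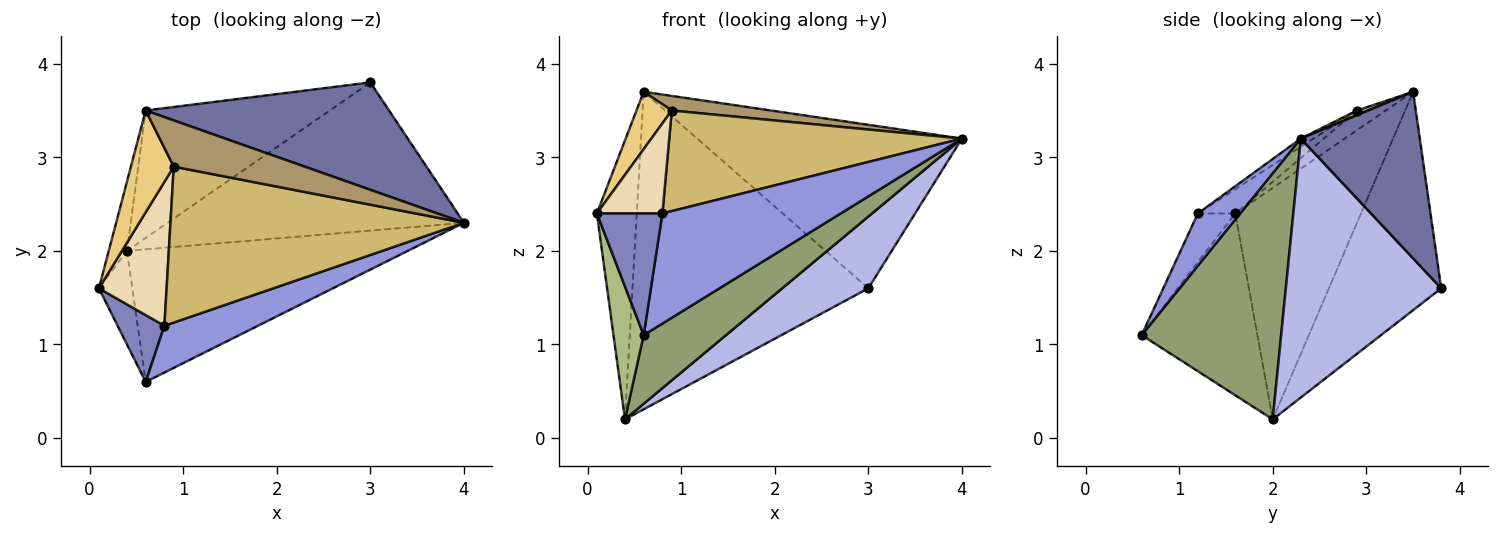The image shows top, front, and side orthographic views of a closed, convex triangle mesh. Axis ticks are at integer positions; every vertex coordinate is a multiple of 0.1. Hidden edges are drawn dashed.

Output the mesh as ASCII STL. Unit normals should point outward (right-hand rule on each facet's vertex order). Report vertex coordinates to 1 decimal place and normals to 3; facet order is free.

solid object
 facet normal 0.352 0.783 0.514
  outer loop
   vertex 3.0 3.8 1.6
   vertex 0.6 3.5 3.7
   vertex 4.0 2.3 3.2
  endloop
 endfacet
 facet normal -0.448 -0.784 0.431
  outer loop
   vertex 0.8 1.2 2.4
   vertex 0.1 1.6 2.4
   vertex 0.6 0.6 1.1
  endloop
 endfacet
 facet normal 0.214 -0.899 0.382
  outer loop
   vertex 0.8 1.2 2.4
   vertex 0.6 0.6 1.1
   vertex 4.0 2.3 3.2
  endloop
 endfacet
 facet normal 0.618 -0.343 -0.707
  outer loop
   vertex 0.4 2.0 0.2
   vertex 3.0 3.8 1.6
   vertex 4.0 2.3 3.2
  endloop
 endfacet
 facet normal 0.614 -0.363 -0.701
  outer loop
   vertex 0.4 2.0 0.2
   vertex 4.0 2.3 3.2
   vertex 0.6 0.6 1.1
  endloop
 endfacet
 facet normal -0.953 -0.249 -0.175
  outer loop
   vertex 0.4 2.0 0.2
   vertex 0.6 0.6 1.1
   vertex 0.1 1.6 2.4
  endloop
 endfacet
 facet normal -0.951 0.301 -0.075
  outer loop
   vertex 0.4 2.0 0.2
   vertex 0.1 1.6 2.4
   vertex 0.6 3.5 3.7
  endloop
 endfacet
 facet normal -0.404 0.849 -0.341
  outer loop
   vertex 0.4 2.0 0.2
   vertex 0.6 3.5 3.7
   vertex 3.0 3.8 1.6
  endloop
 endfacet
 facet normal 0.034 -0.301 0.953
  outer loop
   vertex 0.9 2.9 3.5
   vertex 4.0 2.3 3.2
   vertex 0.6 3.5 3.7
  endloop
 endfacet
 facet normal -0.024 -0.542 0.840
  outer loop
   vertex 0.9 2.9 3.5
   vertex 0.8 1.2 2.4
   vertex 4.0 2.3 3.2
  endloop
 endfacet
 facet normal -0.372 -0.456 0.809
  outer loop
   vertex 0.9 2.9 3.5
   vertex 0.6 3.5 3.7
   vertex 0.1 1.6 2.4
  endloop
 endfacet
 facet normal -0.290 -0.508 0.811
  outer loop
   vertex 0.9 2.9 3.5
   vertex 0.1 1.6 2.4
   vertex 0.8 1.2 2.4
  endloop
 endfacet
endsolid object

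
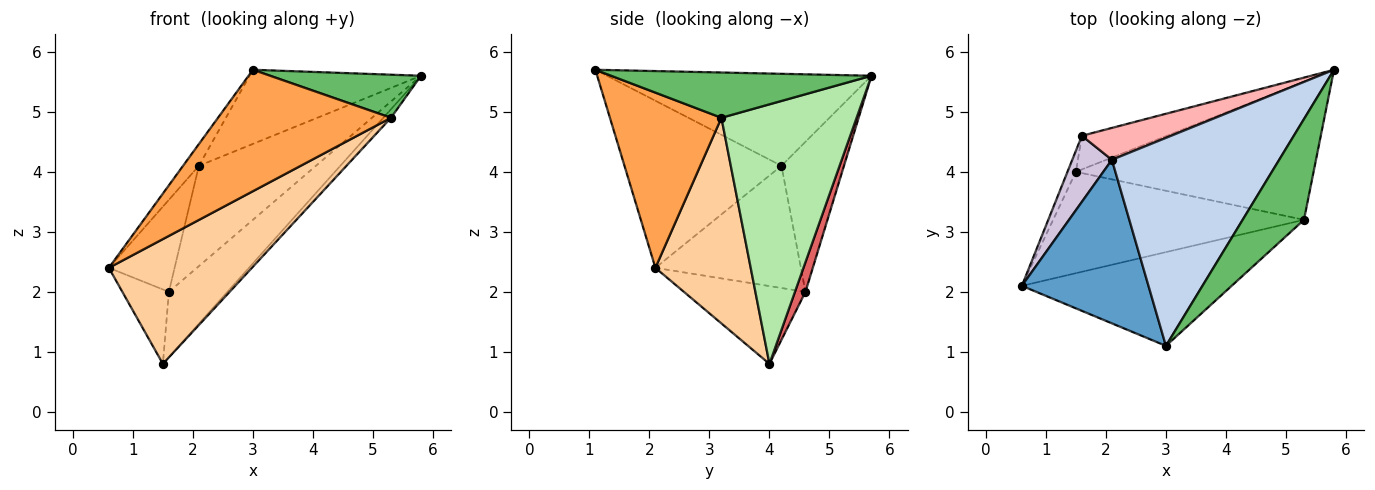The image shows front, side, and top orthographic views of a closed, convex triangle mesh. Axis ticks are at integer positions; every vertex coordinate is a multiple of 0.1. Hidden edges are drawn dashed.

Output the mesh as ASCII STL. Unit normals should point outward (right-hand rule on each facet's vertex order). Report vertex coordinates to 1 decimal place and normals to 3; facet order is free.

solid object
 facet normal -0.794 0.080 0.602
  outer loop
   vertex 2.1 4.2 4.1
   vertex 0.6 2.1 2.4
   vertex 3.0 1.1 5.7
  endloop
 endfacet
 facet normal -0.460 0.298 0.836
  outer loop
   vertex 2.1 4.2 4.1
   vertex 3.0 1.1 5.7
   vertex 5.8 5.7 5.6
  endloop
 endfacet
 facet normal 0.455 -0.705 -0.544
  outer loop
   vertex 5.3 3.2 4.9
   vertex 3.0 1.1 5.7
   vertex 0.6 2.1 2.4
  endloop
 endfacet
 facet normal 0.459 -0.689 -0.560
  outer loop
   vertex 5.3 3.2 4.9
   vertex 0.6 2.1 2.4
   vertex 1.5 4.0 0.8
  endloop
 endfacet
 facet normal 0.562 -0.325 0.761
  outer loop
   vertex 5.3 3.2 4.9
   vertex 5.8 5.7 5.6
   vertex 3.0 1.1 5.7
  endloop
 endfacet
 facet normal 0.737 0.042 -0.675
  outer loop
   vertex 5.3 3.2 4.9
   vertex 1.5 4.0 0.8
   vertex 5.8 5.7 5.6
  endloop
 endfacet
 facet normal 0.158 0.878 -0.452
  outer loop
   vertex 1.6 4.6 2.0
   vertex 5.8 5.7 5.6
   vertex 1.5 4.0 0.8
  endloop
 endfacet
 facet normal -0.454 0.849 0.270
  outer loop
   vertex 1.6 4.6 2.0
   vertex 2.1 4.2 4.1
   vertex 5.8 5.7 5.6
  endloop
 endfacet
 facet normal -0.929 0.356 -0.100
  outer loop
   vertex 1.6 4.6 2.0
   vertex 1.5 4.0 0.8
   vertex 0.6 2.1 2.4
  endloop
 endfacet
 facet normal -0.874 0.395 0.283
  outer loop
   vertex 1.6 4.6 2.0
   vertex 0.6 2.1 2.4
   vertex 2.1 4.2 4.1
  endloop
 endfacet
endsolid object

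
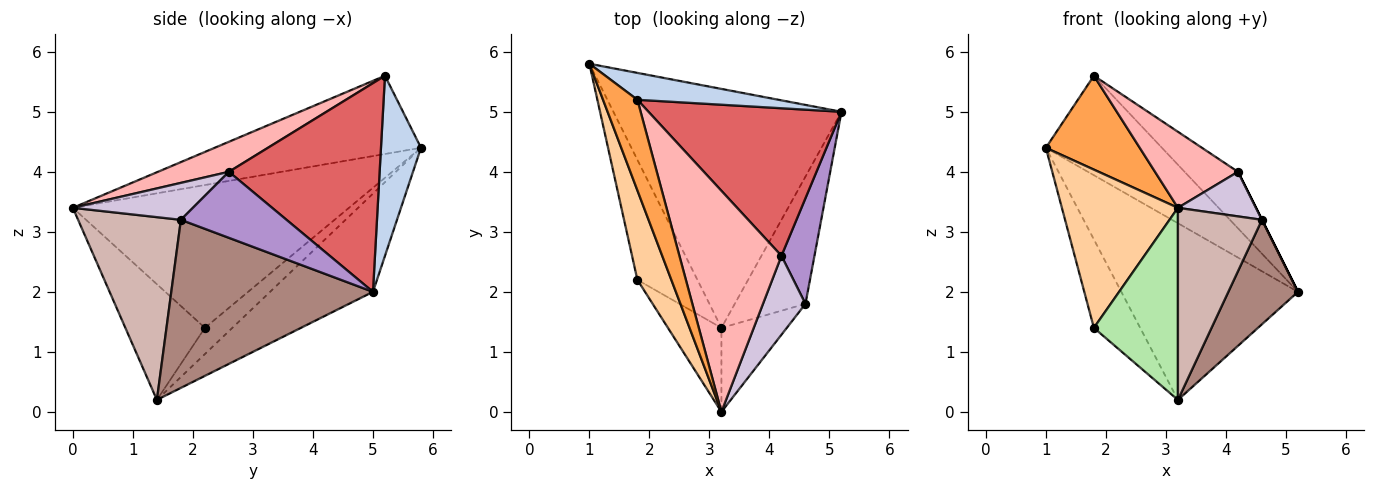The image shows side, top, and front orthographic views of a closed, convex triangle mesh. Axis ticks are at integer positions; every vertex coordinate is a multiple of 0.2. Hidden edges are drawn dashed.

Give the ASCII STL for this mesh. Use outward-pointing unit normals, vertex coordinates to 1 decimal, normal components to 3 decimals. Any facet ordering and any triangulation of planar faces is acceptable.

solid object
 facet normal -0.327 0.562 -0.760
  outer loop
   vertex 3.2 1.4 0.2
   vertex 1.0 5.8 4.4
   vertex 5.2 5.0 2.0
  endloop
 endfacet
 facet normal 0.316 0.916 0.247
  outer loop
   vertex 1.8 5.2 5.6
   vertex 5.2 5.0 2.0
   vertex 1.0 5.8 4.4
  endloop
 endfacet
 facet normal -0.845 -0.385 0.371
  outer loop
   vertex 1.8 5.2 5.6
   vertex 1.0 5.8 4.4
   vertex 3.2 0.0 3.4
  endloop
 endfacet
 facet normal -0.901 -0.378 0.214
  outer loop
   vertex 1.8 2.2 1.4
   vertex 3.2 0.0 3.4
   vertex 1.0 5.8 4.4
  endloop
 endfacet
 facet normal -0.332 0.559 -0.760
  outer loop
   vertex 1.8 2.2 1.4
   vertex 1.0 5.8 4.4
   vertex 3.2 1.4 0.2
  endloop
 endfacet
 facet normal -0.655 -0.692 -0.303
  outer loop
   vertex 1.8 2.2 1.4
   vertex 3.2 1.4 0.2
   vertex 3.2 0.0 3.4
  endloop
 endfacet
 facet normal 0.711 0.252 0.657
  outer loop
   vertex 4.2 2.6 4.0
   vertex 5.2 5.0 2.0
   vertex 1.8 5.2 5.6
  endloop
 endfacet
 facet normal 0.268 -0.313 0.911
  outer loop
   vertex 4.2 2.6 4.0
   vertex 1.8 5.2 5.6
   vertex 3.2 0.0 3.4
  endloop
 endfacet
 facet normal 0.894 0.000 0.447
  outer loop
   vertex 4.6 1.8 3.2
   vertex 5.2 5.0 2.0
   vertex 4.2 2.6 4.0
  endloop
 endfacet
 facet normal 0.604 -0.392 0.694
  outer loop
   vertex 4.6 1.8 3.2
   vertex 4.2 2.6 4.0
   vertex 3.2 0.0 3.4
  endloop
 endfacet
 facet normal 0.878 -0.303 -0.369
  outer loop
   vertex 4.6 1.8 3.2
   vertex 3.2 1.4 0.2
   vertex 5.2 5.0 2.0
  endloop
 endfacet
 facet normal 0.746 -0.610 -0.267
  outer loop
   vertex 4.6 1.8 3.2
   vertex 3.2 0.0 3.4
   vertex 3.2 1.4 0.2
  endloop
 endfacet
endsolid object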